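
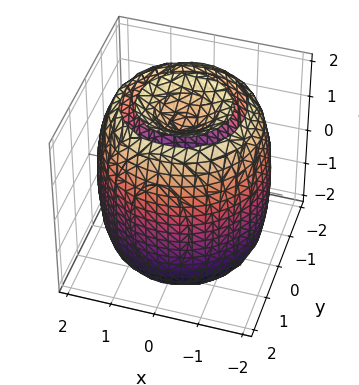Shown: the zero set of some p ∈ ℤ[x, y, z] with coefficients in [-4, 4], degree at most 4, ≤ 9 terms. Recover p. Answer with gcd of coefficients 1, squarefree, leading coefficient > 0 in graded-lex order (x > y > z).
First, I count 2 distinct pieces.
Next, degree: a generic line meets the surface in up to 4 points, so deg p = 4.
Next, by symmetry, every cross-section ⟂ z is a circle, so x, y appear only via x² + y².
Next, from the axis intercepts and sections: a circular section at z = 1 has radius between 1 and 2.
Finally, matching integer coefficients to the picture gives p.

x^4 + 2*x^2*y^2 + y^4 - 3*x^2 - 3*y^2 + z^2 - 2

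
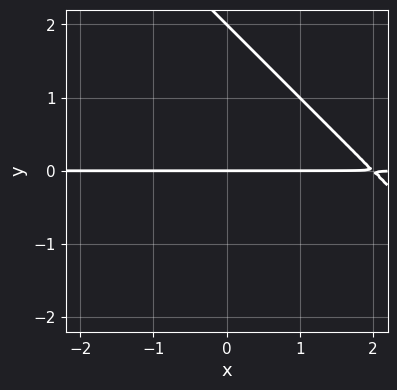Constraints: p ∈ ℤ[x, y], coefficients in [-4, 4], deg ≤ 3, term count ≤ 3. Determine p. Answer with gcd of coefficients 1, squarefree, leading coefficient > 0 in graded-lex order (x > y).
First, degree: a generic line meets the curve in up to 2 points, so deg p = 2.
Next, from the visible intercepts: the y-axis gridline crossings are at y ∈ {0, 2}; every point of the x-axis in the box is on the curve.
Finally, these observations pin down the coefficients.

x*y + y^2 - 2*y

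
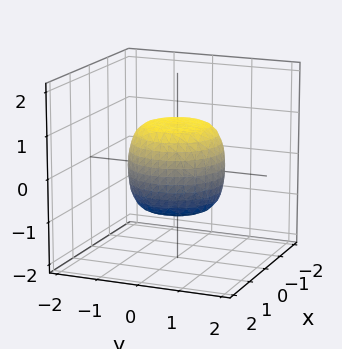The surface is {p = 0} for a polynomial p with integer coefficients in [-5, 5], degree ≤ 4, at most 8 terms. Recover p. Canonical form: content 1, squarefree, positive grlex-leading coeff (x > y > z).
2*x^4 + 4*x^2*y^2 + 2*y^4 - x^2 - y^2 + 2*z^2 - 2

(a) Degree: no degree-3 surface has this shape, so deg p = 4.
(b) Symmetries: the z-axis is an axis of rotation, so x and y enter only as x² + y².
(c) From the axis intercepts and sections: a circular section at z = 0 has radius between 1 and 2; the z-axis gridline crossings are at z ∈ {-1, 1}.
(d) These observations pin down the coefficients.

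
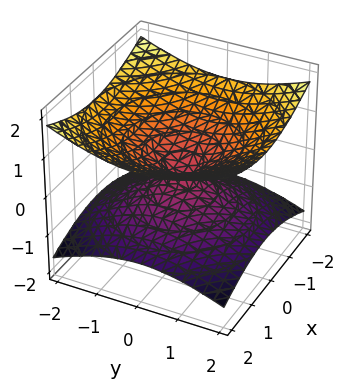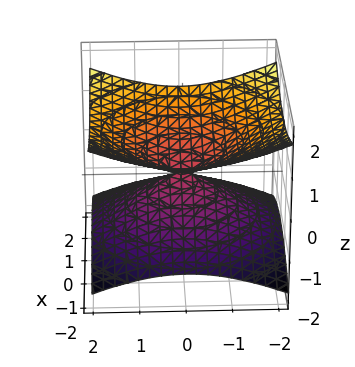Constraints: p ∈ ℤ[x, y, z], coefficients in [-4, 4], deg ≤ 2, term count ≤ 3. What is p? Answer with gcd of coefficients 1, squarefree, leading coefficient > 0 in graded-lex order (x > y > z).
(a) Degree: two nappes meeting at a single point; a quadric, so deg p = 2.
(b) Symmetries: the z ↦ −z reflection is a symmetry, so z appears only in even powers; the surface is invariant under rotation about z: p = q(x² + y², z).
(c) Checking where it meets the axes: a circular section at z = 1 has radius between 1 and 2; it meets the x-axis at x = 0 (among the integer gridlines); one y-axis crossing is at y = 0.
(d) These observations pin down the coefficients.

x^2 + y^2 - 3*z^2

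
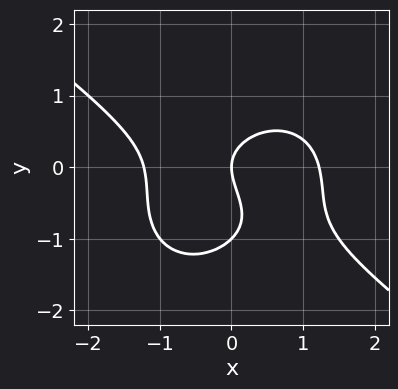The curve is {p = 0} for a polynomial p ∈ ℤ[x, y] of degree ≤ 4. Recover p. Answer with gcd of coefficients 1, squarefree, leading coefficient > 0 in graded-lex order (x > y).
2*x^3 + x^2*y + 3*y^3 + 3*y^2 - 3*x

First, the degree is 3 — the shape is more complex than any degree-2 curve.
Next, reading off the gridlines: the y-axis gridline crossings are at y ∈ {-1, 0}; one x-axis crossing is at x = 0.
Finally, assembling these constraints gives the stated polynomial.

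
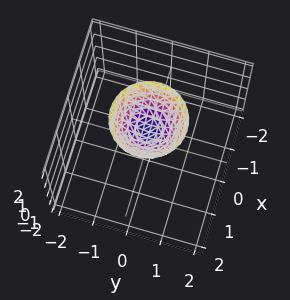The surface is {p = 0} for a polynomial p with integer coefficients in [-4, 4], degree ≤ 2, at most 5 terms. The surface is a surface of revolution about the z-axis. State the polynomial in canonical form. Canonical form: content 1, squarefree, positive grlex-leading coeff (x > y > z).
(a) Degree: no degree-1 surface has this shape, so deg p = 2.
(b) Symmetry: the surface is invariant under rotation about z: p = q(x² + y², z).
(c) Reading off the gridlines: one z-axis crossing is at z = 1; no y-intercept at any integer in the box.
(d) Assembling these constraints gives the stated polynomial.

x^2 + y^2 - z + 1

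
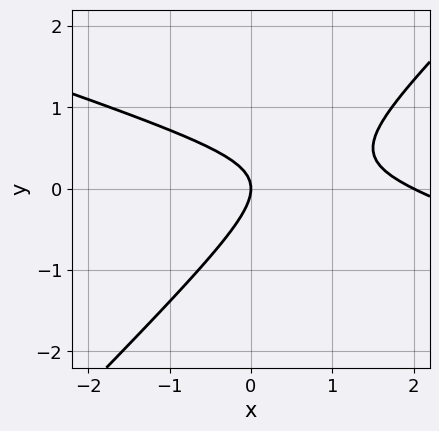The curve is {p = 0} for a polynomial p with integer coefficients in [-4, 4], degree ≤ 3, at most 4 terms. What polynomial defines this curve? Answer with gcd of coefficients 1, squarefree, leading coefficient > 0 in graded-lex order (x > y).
First, the degree is 2 — the shape is more complex than any degree-1 curve.
Then, observable constraints: it crosses the y-axis at the gridline y = 0; the x-axis gridline crossings are at x ∈ {0, 2}.
Finally, putting this together gives p.

x^2 + 2*x*y - 3*y^2 - 2*x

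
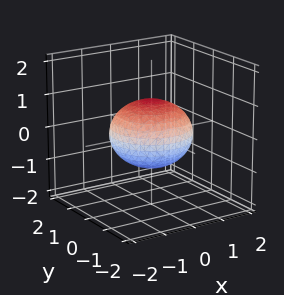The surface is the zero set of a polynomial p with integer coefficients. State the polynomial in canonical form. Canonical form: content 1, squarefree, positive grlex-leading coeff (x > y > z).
(a) deg p = 2. Bounded and convex; a quadric.
(b) Symmetries: the z ↦ −z reflection is a symmetry, so z appears only in even powers; every cross-section ⟂ z is a circle, so x, y appear only via x² + y².
(c) From the visible intercepts: a circular section at z = 0 has radius between 1 and 2; among the integer gridlines, it crosses the z-axis at z ∈ {-1, 1}.
(d) The integer polynomial consistent with all of this is the stated p.

2*x^2 + 2*y^2 + 3*z^2 - 3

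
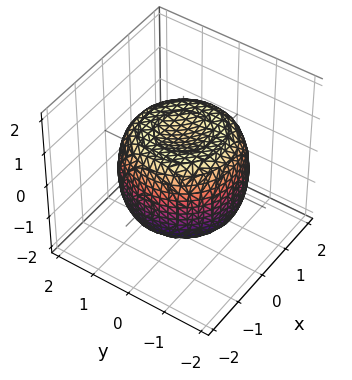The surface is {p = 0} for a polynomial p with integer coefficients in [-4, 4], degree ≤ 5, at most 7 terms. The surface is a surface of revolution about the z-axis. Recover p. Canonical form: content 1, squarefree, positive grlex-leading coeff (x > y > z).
2*x^4 + 4*x^2*y^2 + 2*y^4 - 3*x^2 - 3*y^2 + 3*z^2 - 3

The degree is 4 — no degree-3 surface has this shape.
Symmetry: the surface is invariant under rotation about z: p = q(x² + y², z).
Reading off the gridlines: the z-axis gridline crossings are at z ∈ {-1, 1}; a circular section at z = 1 has radius between 1 and 2.
Solving for integer coefficients yields p as stated.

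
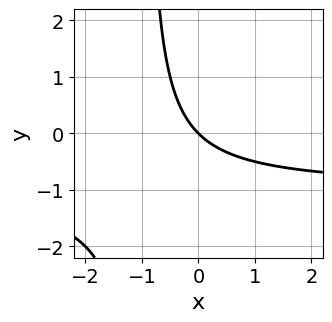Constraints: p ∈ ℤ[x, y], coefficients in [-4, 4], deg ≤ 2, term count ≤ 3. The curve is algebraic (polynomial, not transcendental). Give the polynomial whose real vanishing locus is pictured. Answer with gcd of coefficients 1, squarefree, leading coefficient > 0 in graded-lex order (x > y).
x*y + x + y

First, deg p = 2.
Then, from the visible intercepts: one y-axis crossing is at y = 0; one x-axis crossing is at x = 0.
Finally, putting this together gives p.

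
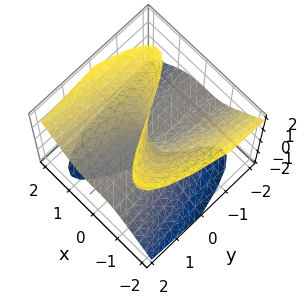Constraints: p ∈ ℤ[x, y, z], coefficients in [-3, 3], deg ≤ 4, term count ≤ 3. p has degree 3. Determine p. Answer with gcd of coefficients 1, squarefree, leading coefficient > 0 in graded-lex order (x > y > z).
1. deg p = 3.
2. From the axis intercepts and sections: the visible y-axis segment lies entirely on the surface; it meets the x-axis at x = 0 (among the integer gridlines).
3. Fitting integer coefficients to these (and the overall shape) gives p.

x^3 - x*z^2 - y*z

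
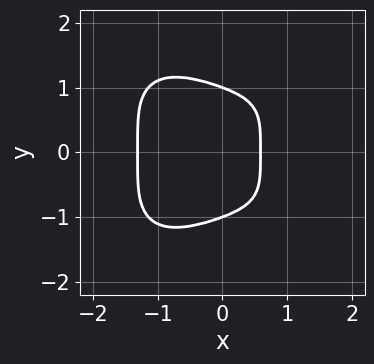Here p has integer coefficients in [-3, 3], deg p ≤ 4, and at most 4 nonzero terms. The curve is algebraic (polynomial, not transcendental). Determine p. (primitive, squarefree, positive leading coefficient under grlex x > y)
First, deg p = 4.
Then, symmetries: mirror symmetry y ↦ −y ⇒ only even powers of y.
Then, reading off the gridlines: the y-axis gridline crossings are at y ∈ {-1, 1}.
Finally, matching integer coefficients to the picture gives p.

2*x^4 + 2*y^4 + 3*x - 2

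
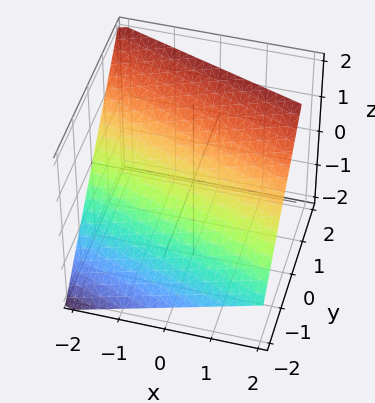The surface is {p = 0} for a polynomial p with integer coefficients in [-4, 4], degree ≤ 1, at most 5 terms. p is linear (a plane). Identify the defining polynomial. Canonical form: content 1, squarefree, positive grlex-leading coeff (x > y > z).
x + 3*y - 3*z + 2

First, the degree is 1 — every cross-section is a straight line — this is a plane.
Then, observable constraints: it meets the x-axis at x = -2 (among the integer gridlines).
Finally, the integer polynomial consistent with all of this is the stated p.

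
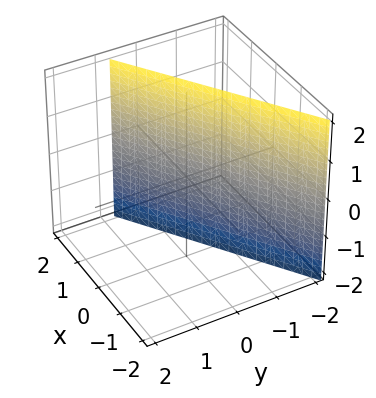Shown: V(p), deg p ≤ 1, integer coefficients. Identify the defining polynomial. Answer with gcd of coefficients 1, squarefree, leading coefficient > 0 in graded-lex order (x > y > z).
2*x - 3*y - 2

deg p = 1.
Checking where it meets the axes: it crosses the x-axis at the gridline x = 1; no z-intercept at any integer in the box.
Putting this together gives p.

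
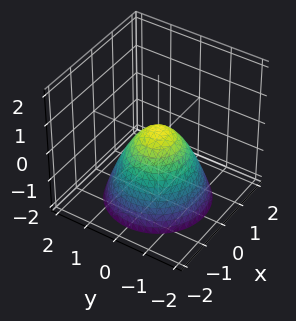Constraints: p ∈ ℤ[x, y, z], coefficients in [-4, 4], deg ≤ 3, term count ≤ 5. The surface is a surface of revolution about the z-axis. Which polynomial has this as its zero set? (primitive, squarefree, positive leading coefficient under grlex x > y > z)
3*x^2 + 3*y^2 + 3*z - 1

(a) Degree: a generic line meets the surface in up to 2 points, so deg p = 2.
(b) By symmetry, the surface is invariant under rotation about z: p = q(x² + y², z).
(c) Observable constraints: a circular section at z = -1 has radius between 1 and 2.
(d) Fitting integer coefficients to these (and the overall shape) gives p.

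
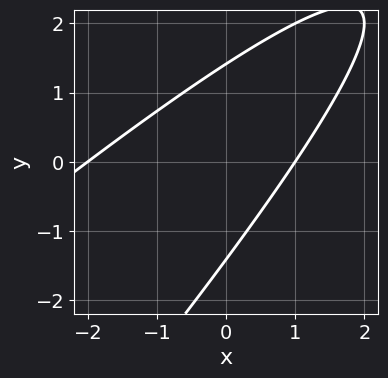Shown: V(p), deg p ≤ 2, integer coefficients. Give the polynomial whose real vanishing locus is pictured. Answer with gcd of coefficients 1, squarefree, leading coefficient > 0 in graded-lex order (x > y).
deg p = 2. A generic line meets the curve in up to 2 points.
From the axis intercepts and sections: among the integer gridlines, it crosses the x-axis at x ∈ {-2, 1}.
Together with the visible shape, these determine p as stated.

x^2 - 2*x*y + y^2 + x - 2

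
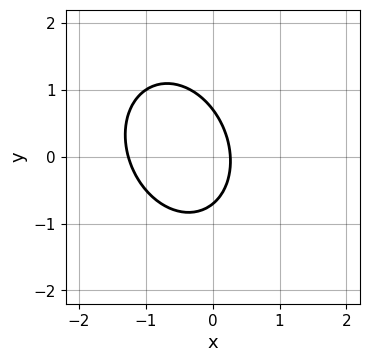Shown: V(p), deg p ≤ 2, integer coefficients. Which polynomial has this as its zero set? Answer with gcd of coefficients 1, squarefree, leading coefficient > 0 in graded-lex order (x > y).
3*x^2 + x*y + 2*y^2 + 3*x - 1

1. Degree: no degree-1 curve has this shape, so deg p = 2.
2. Putting this together gives p.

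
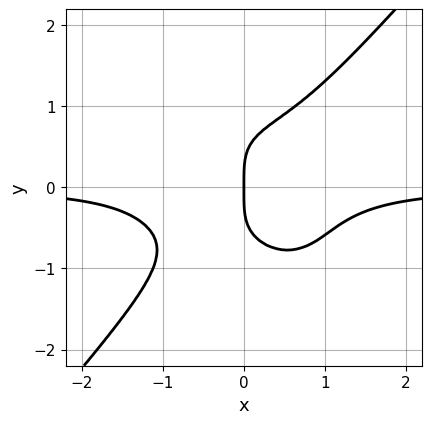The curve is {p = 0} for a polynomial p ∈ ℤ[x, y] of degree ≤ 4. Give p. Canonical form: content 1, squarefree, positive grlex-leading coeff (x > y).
3*x^3*y - 2*y^4 + 2*x

1. deg p = 4.
2. From the visible intercepts: one x-axis crossing is at x = 0; it crosses the y-axis at the gridline y = 0.
3. Solving for integer coefficients yields p as stated.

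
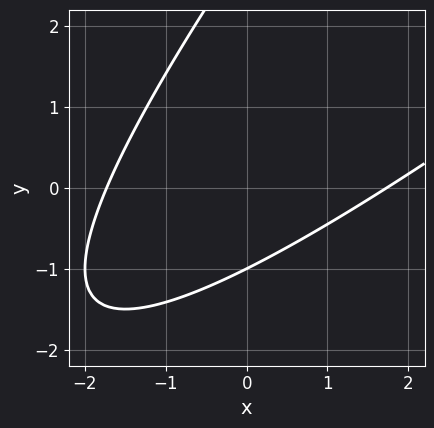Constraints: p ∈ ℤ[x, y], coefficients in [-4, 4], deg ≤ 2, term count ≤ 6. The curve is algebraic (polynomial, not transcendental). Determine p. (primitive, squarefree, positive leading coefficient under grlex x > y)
First, the degree is 2 — a generic line meets the curve in up to 2 points.
Then, from the axis intercepts and sections: it crosses the y-axis at the gridline y = -1.
Finally, together with the visible shape, these determine p as stated.

x^2 - 2*x*y + y^2 - 2*y - 3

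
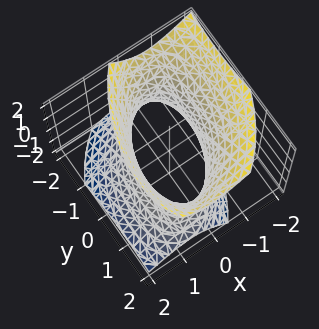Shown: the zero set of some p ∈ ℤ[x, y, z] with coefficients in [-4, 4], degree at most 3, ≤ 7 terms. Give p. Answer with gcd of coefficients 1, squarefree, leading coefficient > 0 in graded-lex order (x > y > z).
2*x^2 - x*y + x*z + y^2 - z^2 - 2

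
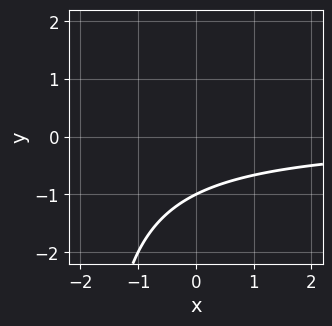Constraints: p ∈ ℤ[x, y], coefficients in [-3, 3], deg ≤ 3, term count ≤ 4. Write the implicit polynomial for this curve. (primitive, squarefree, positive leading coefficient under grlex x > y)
First, the degree is 2 — no degree-1 curve has this shape.
Next, observable constraints: it meets the y-axis at y = -1 (among the integer gridlines); no x-intercept at any integer in the box.
Finally, fitting integer coefficients to these (and the overall shape) gives p.

x*y + 2*y + 2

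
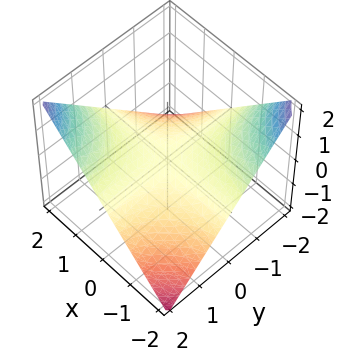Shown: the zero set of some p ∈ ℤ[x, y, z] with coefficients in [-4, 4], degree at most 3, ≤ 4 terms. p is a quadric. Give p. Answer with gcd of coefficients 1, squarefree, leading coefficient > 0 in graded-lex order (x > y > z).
x*y - 2*z

First, deg p = 2. A saddle surface; a quadric.
Next, from the axis intercepts and sections: the visible x-axis segment lies entirely on the surface; one z-axis crossing is at z = 0; every point of the y-axis in the box is on the surface.
Finally, putting this together gives p.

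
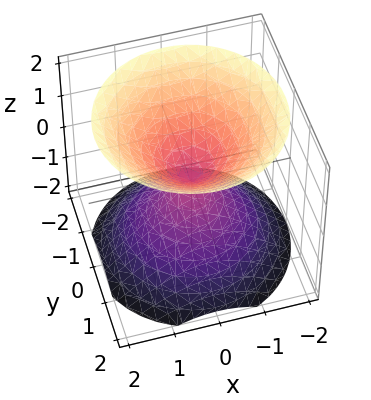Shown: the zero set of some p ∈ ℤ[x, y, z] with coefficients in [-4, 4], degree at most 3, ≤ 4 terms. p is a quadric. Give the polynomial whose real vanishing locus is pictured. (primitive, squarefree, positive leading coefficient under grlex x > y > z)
x^2 + y^2 - z^2

The picture has 2 separate pieces.
Degree: two nappes meeting at a single point; a quadric, so deg p = 2.
Symmetries: it's symmetric under z → −z, forcing even powers of z; every cross-section ⟂ z is a circle, so x, y appear only via x² + y².
Checking where it meets the axes: a circular section at z = 1 has radius exactly 1; one z-axis crossing is at z = 0; it crosses the y-axis at the gridline y = 0.
Solving for integer coefficients yields p as stated.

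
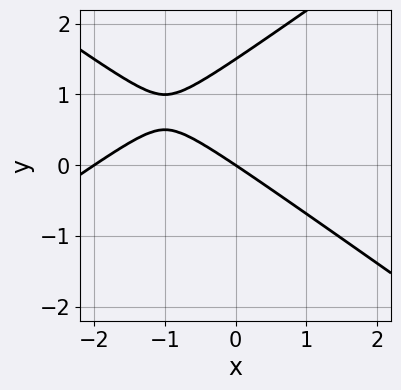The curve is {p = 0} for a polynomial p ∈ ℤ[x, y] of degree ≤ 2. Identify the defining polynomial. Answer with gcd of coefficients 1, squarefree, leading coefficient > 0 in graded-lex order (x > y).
x^2 - 2*y^2 + 2*x + 3*y

1. deg p = 2. The shape is more complex than any degree-1 curve.
2. Checking where it meets the axes: it crosses the y-axis at the gridline y = 0; the x-axis gridline crossings are at x ∈ {-2, 0}.
3. Solving for integer coefficients yields p as stated.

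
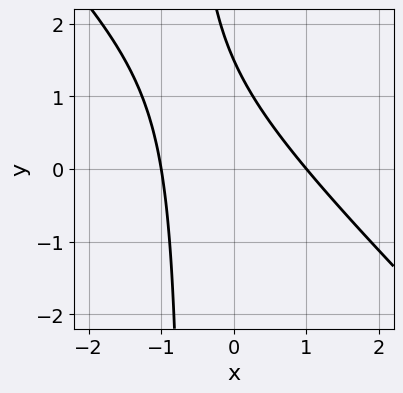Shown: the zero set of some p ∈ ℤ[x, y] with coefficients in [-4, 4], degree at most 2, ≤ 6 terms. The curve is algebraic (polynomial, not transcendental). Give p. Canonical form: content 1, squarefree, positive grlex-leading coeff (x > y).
3*x^2 + 3*x*y + 2*y - 3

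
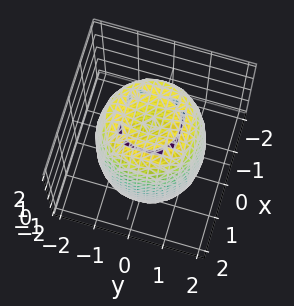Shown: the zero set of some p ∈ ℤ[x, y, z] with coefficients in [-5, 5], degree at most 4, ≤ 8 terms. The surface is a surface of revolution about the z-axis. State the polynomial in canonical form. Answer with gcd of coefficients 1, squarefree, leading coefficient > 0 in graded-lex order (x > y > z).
The degree is 4 — a generic line meets the surface in up to 4 points.
Symmetries: rotational symmetry about the z-axis ⇒ p depends on x, y only through x² + y².
From the visible intercepts: a circular section at z = 1 has radius between 1 and 2.
Matching integer coefficients to the picture gives p.

2*x^4 + 4*x^2*y^2 + 2*y^4 - 3*x^2 - 3*y^2 + z^2 - 3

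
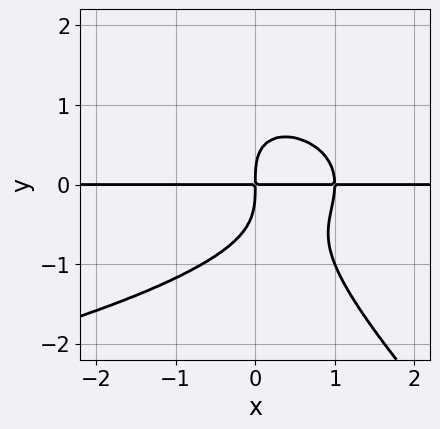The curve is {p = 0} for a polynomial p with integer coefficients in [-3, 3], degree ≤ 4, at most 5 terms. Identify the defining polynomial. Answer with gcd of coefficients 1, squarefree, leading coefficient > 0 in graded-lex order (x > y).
2*x*y^3 + 2*y^4 + 3*x^2*y - 3*x*y

(a) Degree: a generic line meets the curve in up to 4 points, so deg p = 4.
(b) From the visible intercepts: the visible x-axis segment lies entirely on the curve.
(c) Matching integer coefficients to the picture gives p.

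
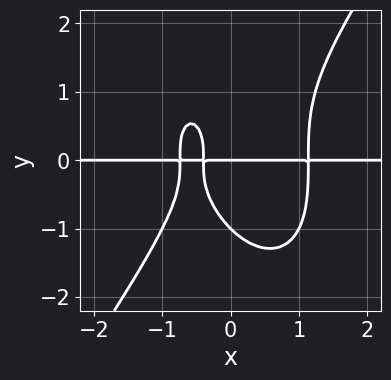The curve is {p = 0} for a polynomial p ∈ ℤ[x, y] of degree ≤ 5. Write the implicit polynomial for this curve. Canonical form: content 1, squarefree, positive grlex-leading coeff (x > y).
3*x^3*y - y^4 - 3*x*y - y

(a) Degree: a generic line meets the curve in up to 4 points, so deg p = 4.
(b) Against the integer gridlines: the y-axis gridline crossings are at y ∈ {-1, 0}; every point of the x-axis in the box is on the curve.
(c) Solving for integer coefficients yields p as stated.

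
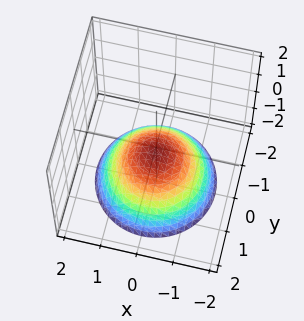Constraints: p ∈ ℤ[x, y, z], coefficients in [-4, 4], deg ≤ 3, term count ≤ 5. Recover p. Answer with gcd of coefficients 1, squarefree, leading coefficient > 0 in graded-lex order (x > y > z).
deg p = 2. The shape is more complex than any degree-1 surface.
By symmetry, the surface is invariant under rotation about z: p = q(x² + y², z).
Reading off the gridlines: it misses every integer gridline on the x-axis; a circular section at z = -1 has radius exactly 1; no y-intercept at any integer in the box.
Assembling these constraints gives the stated polynomial.

2*x^2 + 2*y^2 + 3*z + 1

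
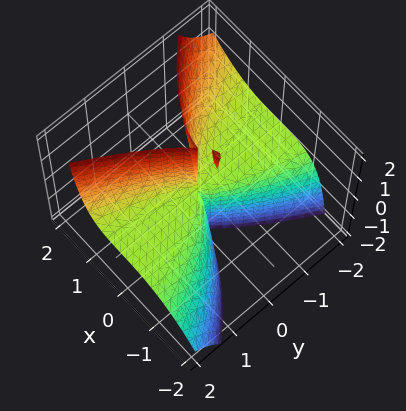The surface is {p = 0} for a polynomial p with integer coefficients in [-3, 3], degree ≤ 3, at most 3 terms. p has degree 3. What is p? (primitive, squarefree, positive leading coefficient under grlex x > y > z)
First, degree: a generic line meets the surface in up to 3 points, so deg p = 3.
Then, checking where it meets the axes: it meets the x-axis at x = 0 (among the integer gridlines); the visible y-axis segment lies entirely on the surface.
Finally, the integer polynomial consistent with all of this is the stated p. Check: (0, 0, 2) on the z-axis lies on the surface, and p(0, 0, 2) = 0. ✓

x^3 + x*y*z - y^2*z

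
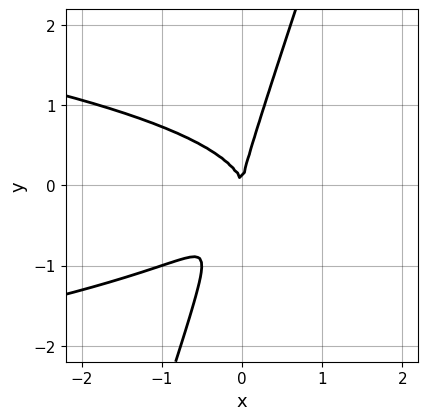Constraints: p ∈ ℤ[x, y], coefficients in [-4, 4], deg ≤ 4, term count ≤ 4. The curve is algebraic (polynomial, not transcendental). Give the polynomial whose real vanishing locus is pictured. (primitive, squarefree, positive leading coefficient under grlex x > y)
First, deg p = 3. The shape is more complex than any degree-2 curve.
Next, observable constraints: one x-axis crossing is at x = 0; it meets the y-axis at y = 0 (among the integer gridlines).
Finally, these observations pin down the coefficients.

3*x*y^2 - y^3 + 2*x^2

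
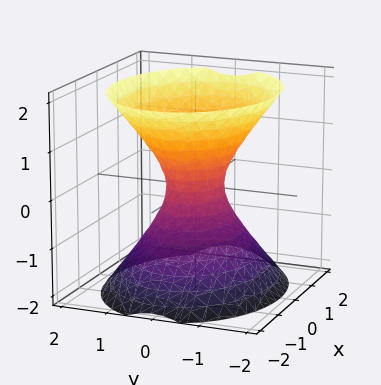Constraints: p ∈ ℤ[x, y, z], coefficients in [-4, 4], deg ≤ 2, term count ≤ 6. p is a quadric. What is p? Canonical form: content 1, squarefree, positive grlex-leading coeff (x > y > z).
2*x^2 + 3*y^2 - 2*z^2 - 1

First, degree: an hourglass — one-sheet hyperboloid; a quadric, so deg p = 2.
Then, symmetries: it's symmetric under x → −x, forcing even powers of x; the z ↦ −z reflection is a symmetry, so z appears only in even powers; it's symmetric under y → −y, forcing even powers of y.
Then, from the axis intercepts and sections: no z-intercept at any integer in the box.
Finally, solving for integer coefficients yields p as stated.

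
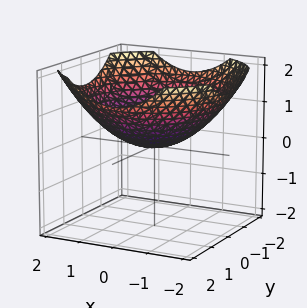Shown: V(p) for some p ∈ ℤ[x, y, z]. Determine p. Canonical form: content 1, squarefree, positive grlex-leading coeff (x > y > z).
x^2 + y^2 - 3*z

(a) deg p = 2.
(b) Symmetries: rotational symmetry about the z-axis ⇒ p depends on x, y only through x² + y².
(c) Checking where it meets the axes: one z-axis crossing is at z = 0; a circular section at z = 1 has radius between 1 and 2; it crosses the y-axis at the gridline y = 0; it crosses the x-axis at the gridline x = 0.
(d) These observations pin down the coefficients.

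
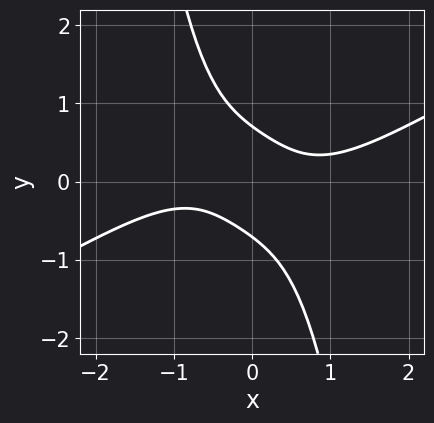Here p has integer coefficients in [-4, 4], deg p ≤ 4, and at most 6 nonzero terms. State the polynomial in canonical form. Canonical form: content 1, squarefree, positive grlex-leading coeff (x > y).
(a) deg p = 4. A generic line meets the curve in up to 4 points.
(b) From the axis intercepts and sections: no x-intercept at any integer in the box.
(c) Assembling these constraints gives the stated polynomial.

x^4 - 2*x^3*y - 3*x*y - 2*y^2 + 1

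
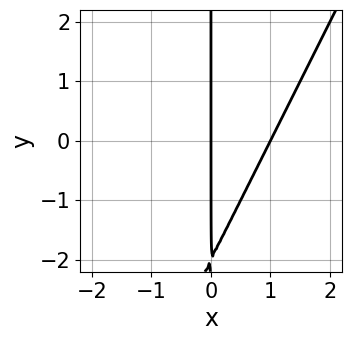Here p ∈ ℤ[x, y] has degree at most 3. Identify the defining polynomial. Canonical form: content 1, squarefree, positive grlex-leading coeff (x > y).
First, deg p = 2. No degree-1 curve has this shape.
Then, from the visible intercepts: every point of the y-axis in the box is on the curve; among the integer gridlines, it crosses the x-axis at x ∈ {0, 1}.
Finally, these observations pin down the coefficients.

2*x^2 - x*y - 2*x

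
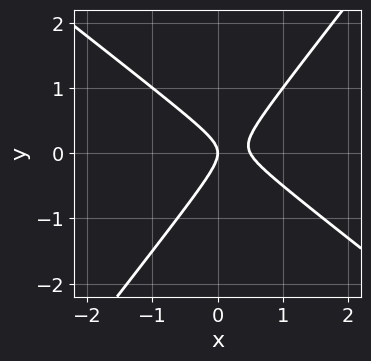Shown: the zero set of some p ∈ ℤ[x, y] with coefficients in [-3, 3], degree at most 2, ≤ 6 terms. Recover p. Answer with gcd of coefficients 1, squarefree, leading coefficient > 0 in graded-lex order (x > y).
2*x^2 + x*y - 2*y^2 - x

(a) deg p = 2.
(b) From the axis intercepts and sections: it crosses the y-axis at the gridline y = 0; one x-axis crossing is at x = 0.
(c) Solving for integer coefficients yields p as stated.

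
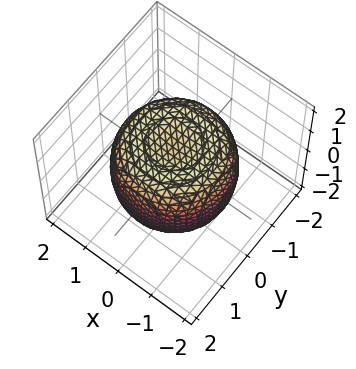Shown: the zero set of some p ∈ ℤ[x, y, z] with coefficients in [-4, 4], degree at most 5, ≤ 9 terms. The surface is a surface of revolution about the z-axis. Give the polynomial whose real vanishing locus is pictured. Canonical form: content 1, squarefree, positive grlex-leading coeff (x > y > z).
2*x^4 + 4*x^2*y^2 + 2*y^4 - 3*x^2 - 3*y^2 + 3*z^2 - 3

1. Degree: a generic line meets the surface in up to 4 points, so deg p = 4.
2. Symmetry: the z-axis is an axis of rotation, so x and y enter only as x² + y².
3. Reading off the gridlines: among the integer gridlines, it crosses the z-axis at z ∈ {-1, 1}; a circular section at z = 0 has radius between 1 and 2.
4. Matching integer coefficients to the picture gives p.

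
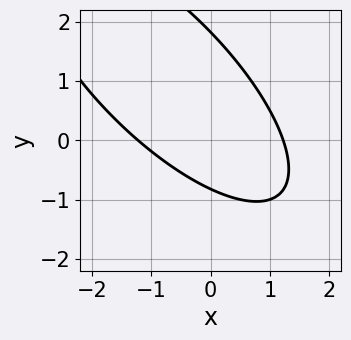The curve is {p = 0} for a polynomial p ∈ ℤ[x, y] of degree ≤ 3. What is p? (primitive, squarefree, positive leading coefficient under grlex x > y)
2*x^2 + 3*x*y + 2*y^2 - 2*y - 3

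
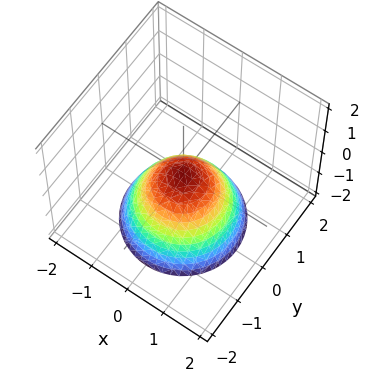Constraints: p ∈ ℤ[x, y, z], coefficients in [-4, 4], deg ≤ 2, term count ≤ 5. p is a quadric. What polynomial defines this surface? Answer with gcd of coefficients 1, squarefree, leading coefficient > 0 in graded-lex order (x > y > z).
First, the degree is 2 — a paraboloid; a quadric.
Next, symmetry: every cross-section ⟂ z is a circle, so x, y appear only via x² + y².
Then, checking where it meets the axes: one x-axis crossing is at x = 0; a circular section at z = -2 has radius between 1 and 2; one y-axis crossing is at y = 0.
Finally, solving for integer coefficients yields p as stated.

x^2 + y^2 + z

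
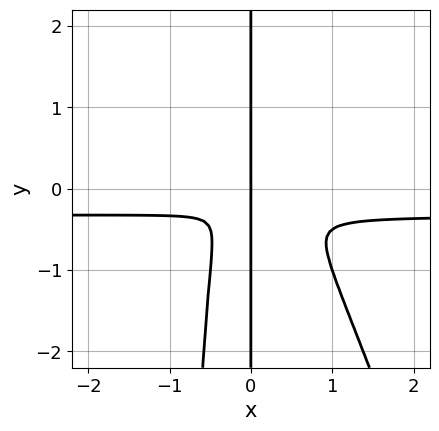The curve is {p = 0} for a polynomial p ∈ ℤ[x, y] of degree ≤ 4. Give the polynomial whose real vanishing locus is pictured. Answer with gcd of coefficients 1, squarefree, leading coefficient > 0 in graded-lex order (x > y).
3*x^3*y + x^2*y^2 + x^3 + x*y^2

1. Degree: the shape is more complex than any degree-3 curve, so deg p = 4.
2. Observable constraints: it meets the x-axis at x = 0 (among the integer gridlines); the visible y-axis segment lies entirely on the curve.
3. Solving for integer coefficients yields p as stated.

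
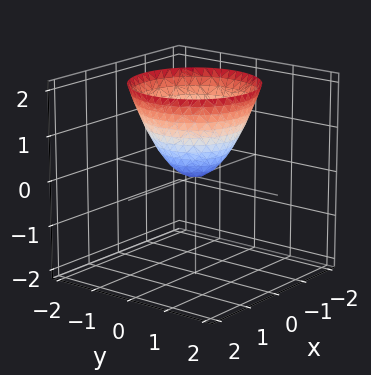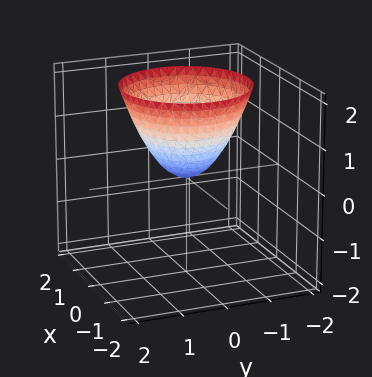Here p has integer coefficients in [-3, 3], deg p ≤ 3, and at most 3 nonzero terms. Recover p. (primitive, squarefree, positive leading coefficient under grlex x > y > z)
x^2 + y^2 - z

deg p = 2. A paraboloid; a quadric.
By symmetry, the z-axis is an axis of rotation, so x and y enter only as x² + y².
Checking where it meets the axes: it meets the z-axis at z = 0 (among the integer gridlines); a circular section at z = 2 has radius between 1 and 2; it crosses the y-axis at the gridline y = 0; it meets the x-axis at x = 0 (among the integer gridlines).
Together with the visible shape, these determine p as stated.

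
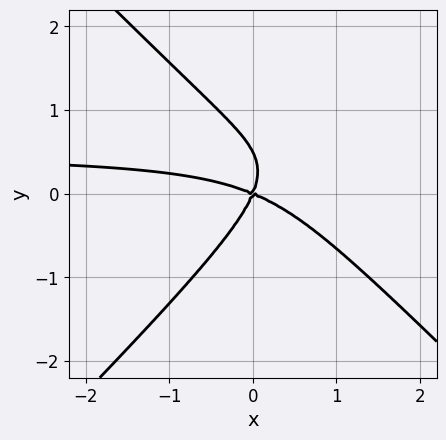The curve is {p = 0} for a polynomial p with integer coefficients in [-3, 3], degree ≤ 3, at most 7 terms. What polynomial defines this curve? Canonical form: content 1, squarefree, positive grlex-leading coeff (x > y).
deg p = 3.
Reading off the gridlines: one y-axis crossing is at y = 0; one x-axis crossing is at x = 0.
These observations pin down the coefficients.

2*x^2*y - 2*y^3 - x^2 - 2*x*y + y^2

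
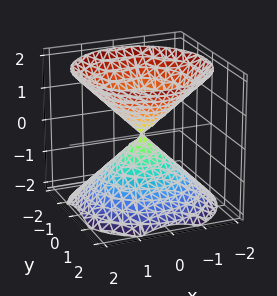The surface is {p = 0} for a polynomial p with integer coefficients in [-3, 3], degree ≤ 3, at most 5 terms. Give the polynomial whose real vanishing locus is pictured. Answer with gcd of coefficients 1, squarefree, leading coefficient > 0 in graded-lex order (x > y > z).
x^2 + y^2 - z^2

1. I count 2 distinct pieces.
2. Degree: a double cone through the origin; a quadric, so deg p = 2.
3. Symmetries: the z ↦ −z reflection is a symmetry, so z appears only in even powers; rotational symmetry about the z-axis ⇒ p depends on x, y only through x² + y².
4. Observable constraints: it crosses the x-axis at the gridline x = 0; one y-axis crossing is at y = 0.
5. Matching integer coefficients to the picture gives p.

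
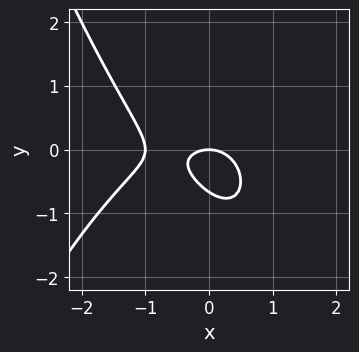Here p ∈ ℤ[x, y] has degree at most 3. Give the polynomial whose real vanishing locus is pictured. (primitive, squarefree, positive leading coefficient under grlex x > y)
2*x^3 + 2*x^2 + 2*x*y + 3*y^2 + 2*y

(a) deg p = 3. No degree-2 curve has this shape.
(b) From the visible intercepts: among the integer gridlines, it crosses the x-axis at x ∈ {-1, 0}; it crosses the y-axis at the gridline y = 0.
(c) The integer polynomial consistent with all of this is the stated p.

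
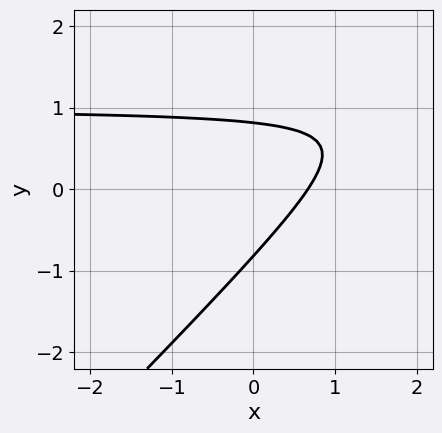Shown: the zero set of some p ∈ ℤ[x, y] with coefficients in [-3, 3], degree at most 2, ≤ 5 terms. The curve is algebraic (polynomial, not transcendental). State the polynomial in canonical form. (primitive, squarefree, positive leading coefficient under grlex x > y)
3*x*y - 3*y^2 - 3*x + 2

The degree is 2 — the shape is more complex than any degree-1 curve.
Solving for integer coefficients yields p as stated.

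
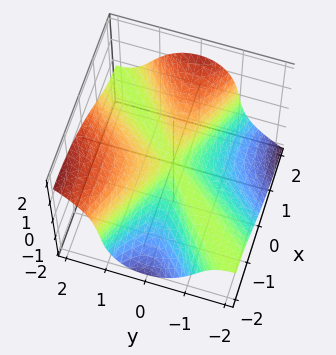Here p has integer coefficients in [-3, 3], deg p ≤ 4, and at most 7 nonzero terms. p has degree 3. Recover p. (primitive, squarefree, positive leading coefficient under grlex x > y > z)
x^3 - 3*x*y^2 + 2*y^3 - 3*y^2*z - 2*z^3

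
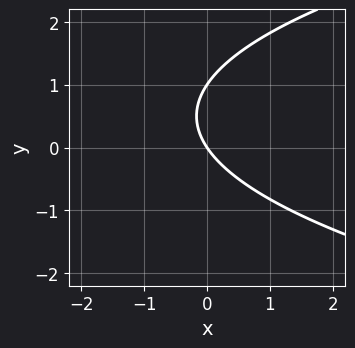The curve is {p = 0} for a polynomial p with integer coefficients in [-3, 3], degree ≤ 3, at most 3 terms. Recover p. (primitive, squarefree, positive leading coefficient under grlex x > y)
deg p = 2.
From the visible intercepts: the y-axis gridline crossings are at y ∈ {0, 1}; one x-axis crossing is at x = 0.
Fitting integer coefficients to these (and the overall shape) gives p.

2*y^2 - 3*x - 2*y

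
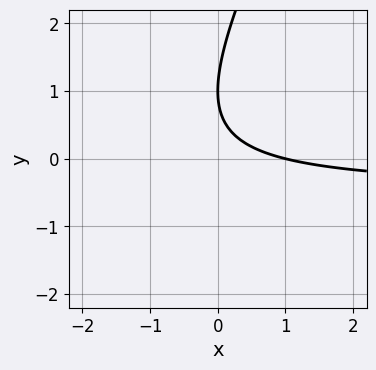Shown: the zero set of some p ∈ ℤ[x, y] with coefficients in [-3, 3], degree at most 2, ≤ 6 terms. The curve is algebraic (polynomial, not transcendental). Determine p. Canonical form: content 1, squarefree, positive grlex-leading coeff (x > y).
(a) The degree is 2 — the shape is more complex than any degree-1 curve.
(b) From the visible intercepts: one x-axis crossing is at x = 1; one y-axis crossing is at y = 1.
(c) Together with the visible shape, these determine p as stated.

2*x*y - y^2 + x + 2*y - 1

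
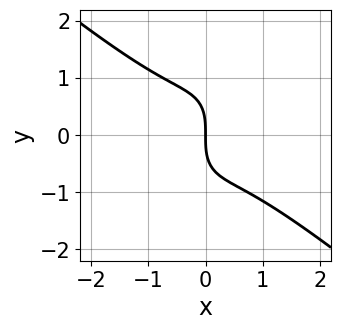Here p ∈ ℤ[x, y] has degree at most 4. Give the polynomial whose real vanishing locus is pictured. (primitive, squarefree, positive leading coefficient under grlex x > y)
2*x^3 + x^2*y - x*y^2 + y^3 + 2*x

First, deg p = 3.
Next, reading off the gridlines: it meets the y-axis at y = 0 (among the integer gridlines); it meets the x-axis at x = 0 (among the integer gridlines).
Finally, putting this together gives p.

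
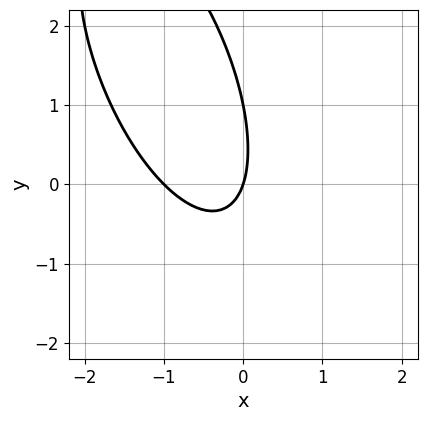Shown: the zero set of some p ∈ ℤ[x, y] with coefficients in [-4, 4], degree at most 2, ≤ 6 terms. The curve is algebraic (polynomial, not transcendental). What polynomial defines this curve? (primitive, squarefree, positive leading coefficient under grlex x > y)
3*x^2 + 2*x*y + y^2 + 3*x - y

(a) The degree is 2 — no degree-1 curve has this shape.
(b) Reading off the gridlines: among the integer gridlines, it crosses the y-axis at y ∈ {0, 1}; the x-axis gridline crossings are at x ∈ {-1, 0}.
(c) Fitting integer coefficients to these (and the overall shape) gives p.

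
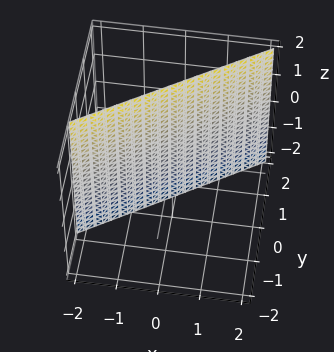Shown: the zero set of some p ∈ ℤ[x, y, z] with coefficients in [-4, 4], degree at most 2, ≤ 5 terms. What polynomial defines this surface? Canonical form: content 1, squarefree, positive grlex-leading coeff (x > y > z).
1. The degree is 1 — every cross-section is a straight line — this is a plane.
2. Against the integer gridlines: one x-axis crossing is at x = -1; it misses every integer gridline on the z-axis.
3. The integer polynomial consistent with all of this is the stated p.

2*x - 3*y + 2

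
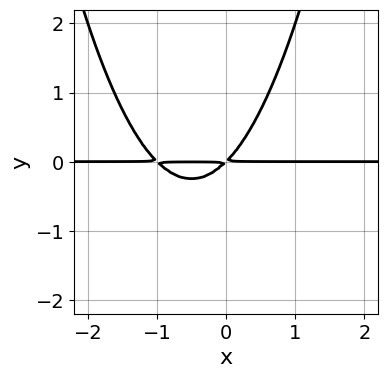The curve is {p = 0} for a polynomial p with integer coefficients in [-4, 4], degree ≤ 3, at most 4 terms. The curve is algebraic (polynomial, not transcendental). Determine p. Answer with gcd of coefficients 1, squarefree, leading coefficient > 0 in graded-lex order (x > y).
x^2*y + x*y - y^2

deg p = 3. A generic line meets the curve in up to 3 points.
Against the integer gridlines: the visible x-axis segment lies entirely on the curve.
Assembling these constraints gives the stated polynomial.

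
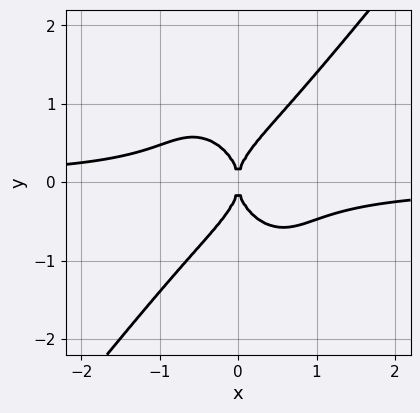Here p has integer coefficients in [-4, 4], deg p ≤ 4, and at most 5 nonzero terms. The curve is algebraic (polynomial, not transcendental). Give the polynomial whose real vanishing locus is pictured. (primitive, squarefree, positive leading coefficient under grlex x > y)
First, the degree is 4 — no degree-3 curve has this shape.
Next, observable constraints: it crosses the x-axis at the gridline x = 0; it crosses the y-axis at the gridline y = 0.
Finally, together with the visible shape, these determine p as stated.

2*x^3*y - y^4 + x^2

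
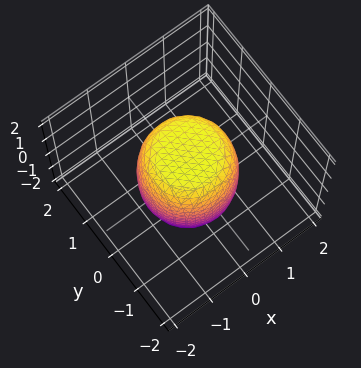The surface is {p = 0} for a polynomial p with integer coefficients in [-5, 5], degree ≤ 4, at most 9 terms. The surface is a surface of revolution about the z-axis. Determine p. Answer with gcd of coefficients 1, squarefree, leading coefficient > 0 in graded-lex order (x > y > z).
2*x^4 + 4*x^2*y^2 + 2*y^4 - x^2 - y^2 + z^2 - 2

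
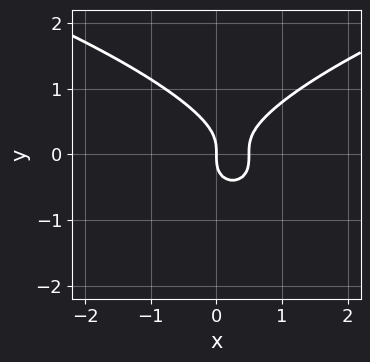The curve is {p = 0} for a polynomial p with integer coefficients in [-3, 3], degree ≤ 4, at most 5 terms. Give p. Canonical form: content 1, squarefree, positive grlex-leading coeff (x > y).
2*y^3 - 2*x^2 + x

1. The degree is 3 — a generic line meets the curve in up to 3 points.
2. Reading off the gridlines: it meets the x-axis at x = 0 (among the integer gridlines); one y-axis crossing is at y = 0.
3. The integer polynomial consistent with all of this is the stated p.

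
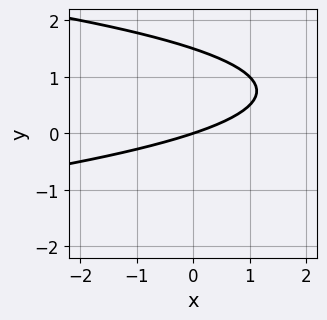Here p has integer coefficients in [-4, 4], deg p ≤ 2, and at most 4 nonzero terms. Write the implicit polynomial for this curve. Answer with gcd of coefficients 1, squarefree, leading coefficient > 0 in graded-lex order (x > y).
Degree: no degree-1 curve has this shape, so deg p = 2.
Reading off the gridlines: it crosses the x-axis at the gridline x = 0; one y-axis crossing is at y = 0.
Together with the visible shape, these determine p as stated.

2*y^2 + x - 3*y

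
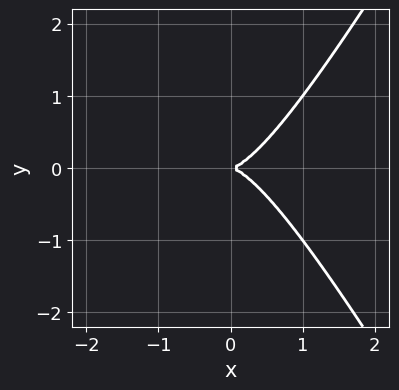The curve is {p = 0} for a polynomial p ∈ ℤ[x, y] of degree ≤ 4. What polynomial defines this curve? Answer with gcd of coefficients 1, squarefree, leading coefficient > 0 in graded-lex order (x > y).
1. deg p = 3. A generic line meets the curve in up to 3 points.
2. Symmetries: mirror symmetry y ↦ −y ⇒ only even powers of y.
3. Checking where it meets the axes: it crosses the y-axis at the gridline y = 0; one x-axis crossing is at x = 0.
4. These observations pin down the coefficients.

3*x^3 - x*y^2 - 2*y^2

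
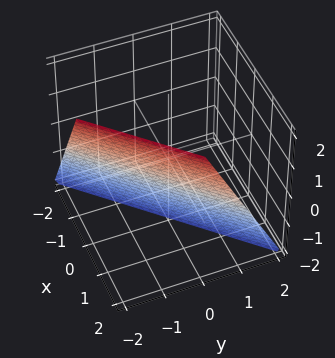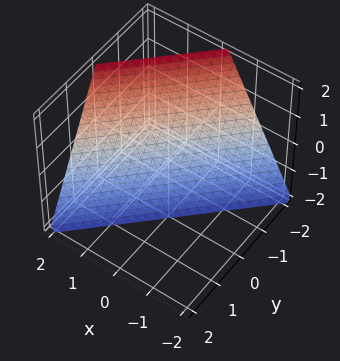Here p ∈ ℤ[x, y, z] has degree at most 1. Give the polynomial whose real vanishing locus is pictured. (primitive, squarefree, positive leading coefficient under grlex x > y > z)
First, the degree is 1 — the surface is flat (a plane).
Then, checking where it meets the axes: one z-axis crossing is at z = -2; it meets the y-axis at y = -1 (among the integer gridlines).
Finally, putting this together gives p. Check: (1, 0, 0) on the x-axis lies on the surface, and p(1, 0, 0) = 0. ✓

2*x - 2*y - z - 2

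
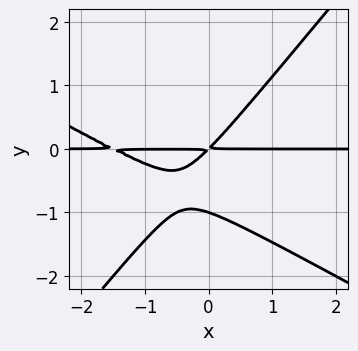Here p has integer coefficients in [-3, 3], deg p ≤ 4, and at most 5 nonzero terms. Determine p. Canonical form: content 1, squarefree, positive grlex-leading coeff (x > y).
2*x^2*y + 2*x*y^2 - 3*y^3 + 3*x*y - 3*y^2

First, degree: the shape is more complex than any degree-2 curve, so deg p = 3.
Next, observable constraints: the visible x-axis segment lies entirely on the curve; it crosses the y-axis at the gridline y = -1.
Finally, putting this together gives p.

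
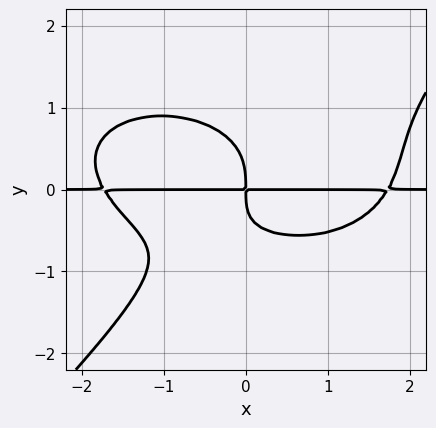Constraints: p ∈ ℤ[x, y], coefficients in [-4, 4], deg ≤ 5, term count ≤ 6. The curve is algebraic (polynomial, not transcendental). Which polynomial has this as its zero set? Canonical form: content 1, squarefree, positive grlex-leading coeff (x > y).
x^3*y + 2*x*y^3 - 3*y^4 - 2*x*y^2 - 3*x*y

First, degree: the shape is more complex than any degree-3 curve, so deg p = 4.
Then, against the integer gridlines: the visible x-axis segment lies entirely on the curve.
Finally, fitting integer coefficients to these (and the overall shape) gives p.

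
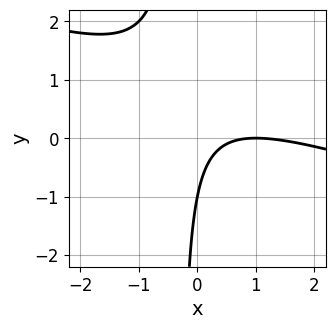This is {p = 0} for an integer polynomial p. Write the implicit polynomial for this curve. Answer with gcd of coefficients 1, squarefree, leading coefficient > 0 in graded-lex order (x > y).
x^2 + 3*x*y - 2*x + y + 1

1. Degree: the shape is more complex than any degree-1 curve, so deg p = 2.
2. Against the integer gridlines: one y-axis crossing is at y = -1; one x-axis crossing is at x = 1.
3. Solving for integer coefficients yields p as stated.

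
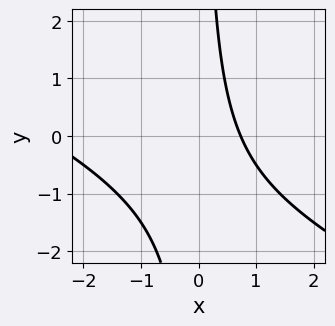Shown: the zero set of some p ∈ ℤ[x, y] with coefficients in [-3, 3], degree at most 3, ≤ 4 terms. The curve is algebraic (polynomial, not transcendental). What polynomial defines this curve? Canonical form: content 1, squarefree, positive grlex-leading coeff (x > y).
x^2 + 2*x*y + 2*x - 2

deg p = 2.
Observable constraints: it misses every integer gridline on the y-axis.
These observations pin down the coefficients.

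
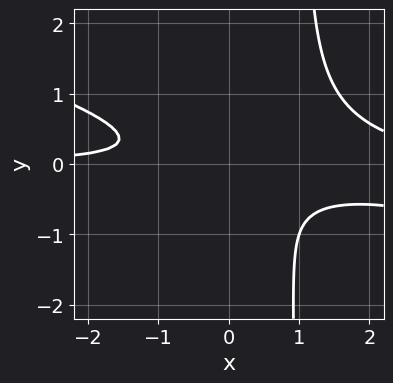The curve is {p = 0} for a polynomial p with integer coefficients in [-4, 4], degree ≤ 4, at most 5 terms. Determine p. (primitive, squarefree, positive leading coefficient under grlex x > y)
First, the degree is 3 — a generic line meets the curve in up to 3 points.
Next, reading off the gridlines: it misses every integer gridline on the y-axis; the curve avoids every integer x-axis point in the box.
Finally, solving for integer coefficients yields p as stated.

x^2*y + 3*x*y^2 - 2*x*y - 3*y^2 - 1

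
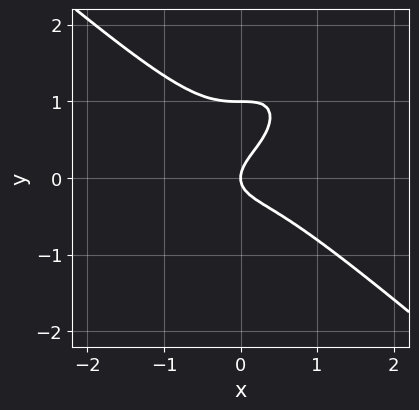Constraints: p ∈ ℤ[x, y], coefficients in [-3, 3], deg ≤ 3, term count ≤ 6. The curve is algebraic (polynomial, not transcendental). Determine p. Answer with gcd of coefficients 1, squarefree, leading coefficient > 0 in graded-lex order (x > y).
2*x^3 - x*y^2 + 2*y^3 - 2*y^2 + x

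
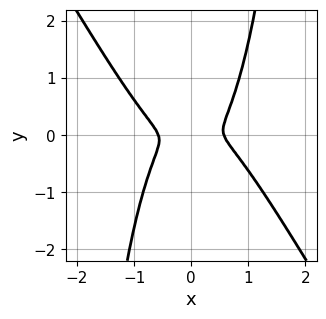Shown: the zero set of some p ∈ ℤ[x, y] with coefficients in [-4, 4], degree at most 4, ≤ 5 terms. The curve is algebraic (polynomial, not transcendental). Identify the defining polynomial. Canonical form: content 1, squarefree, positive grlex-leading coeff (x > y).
3*x^4 + 2*x^3*y - x^2 - 2*y^2

deg p = 4. The shape is more complex than any degree-3 curve.
Solving for integer coefficients yields p as stated.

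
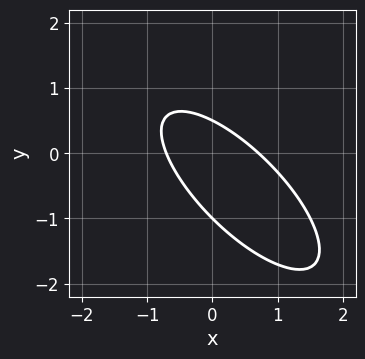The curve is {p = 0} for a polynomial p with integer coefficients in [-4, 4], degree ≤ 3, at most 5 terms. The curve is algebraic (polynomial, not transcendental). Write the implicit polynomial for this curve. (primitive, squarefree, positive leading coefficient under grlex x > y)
1. The degree is 2 — no degree-1 curve has this shape.
2. From the axis intercepts and sections: it meets the y-axis at y = -1 (among the integer gridlines).
3. Fitting integer coefficients to these (and the overall shape) gives p.

2*x^2 + 3*x*y + 2*y^2 + y - 1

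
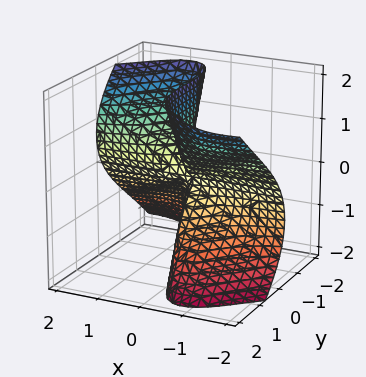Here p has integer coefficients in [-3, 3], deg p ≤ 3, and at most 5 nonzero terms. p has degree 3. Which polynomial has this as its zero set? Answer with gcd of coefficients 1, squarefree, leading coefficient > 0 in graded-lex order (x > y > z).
Degree: the shape is more complex than any degree-2 surface, so deg p = 3.
Observable constraints: the visible z-axis segment lies entirely on the surface; it crosses the y-axis at the gridline y = 0; the visible x-axis segment lies entirely on the surface.
Solving for integer coefficients yields p as stated.

3*x^2*y - 2*x^2*z + 3*x*z^2 + y^3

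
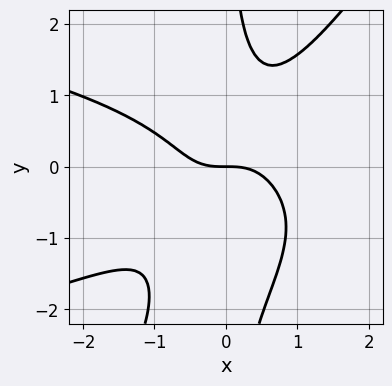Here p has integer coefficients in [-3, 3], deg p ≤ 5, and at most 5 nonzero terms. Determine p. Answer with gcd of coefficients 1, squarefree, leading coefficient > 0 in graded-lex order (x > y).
deg p = 4. A generic line meets the curve in up to 4 points.
From the axis intercepts and sections: one y-axis crossing is at y = 0; it crosses the x-axis at the gridline x = 0.
Assembling these constraints gives the stated polynomial.

3*x^2*y^2 - 2*x*y^3 + 3*x^3 - 3*x*y^2 + 3*y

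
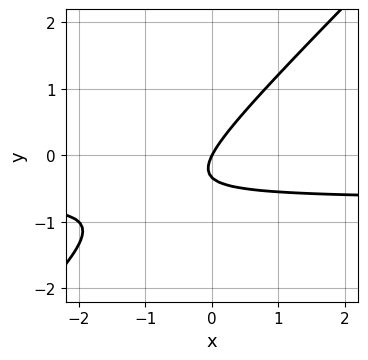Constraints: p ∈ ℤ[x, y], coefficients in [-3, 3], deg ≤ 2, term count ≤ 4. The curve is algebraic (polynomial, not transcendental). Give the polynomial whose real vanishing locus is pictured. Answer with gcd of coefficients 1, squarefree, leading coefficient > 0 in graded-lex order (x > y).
First, degree: the shape is more complex than any degree-1 curve, so deg p = 2.
Next, reading off the gridlines: it crosses the x-axis at the gridline x = 0; it meets the y-axis at y = 0 (among the integer gridlines).
Finally, assembling these constraints gives the stated polynomial.

3*x*y - 3*y^2 + 2*x - y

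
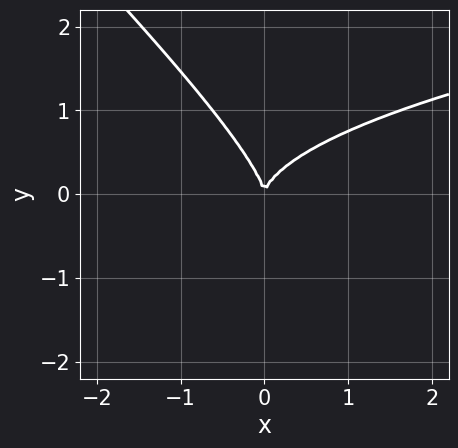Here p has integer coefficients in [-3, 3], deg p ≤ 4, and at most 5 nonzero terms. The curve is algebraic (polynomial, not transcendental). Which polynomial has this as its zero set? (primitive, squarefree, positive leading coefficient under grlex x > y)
(a) Degree: the shape is more complex than any degree-2 curve, so deg p = 3.
(b) Observable constraints: it meets the x-axis at x = 0 (among the integer gridlines); it meets the y-axis at y = 0 (among the integer gridlines).
(c) These observations pin down the coefficients.

x*y^2 + y^3 - x^2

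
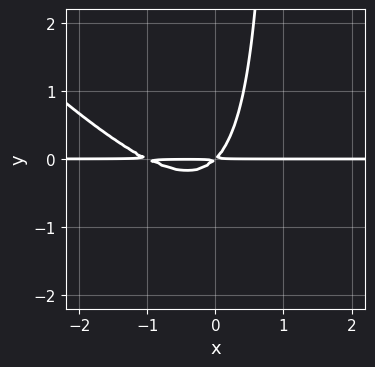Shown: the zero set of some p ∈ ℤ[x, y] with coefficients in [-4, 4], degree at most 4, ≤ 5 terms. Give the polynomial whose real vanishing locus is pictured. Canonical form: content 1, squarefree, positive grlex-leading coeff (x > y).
First, the degree is 3 — a generic line meets the curve in up to 3 points.
Then, from the axis intercepts and sections: the visible x-axis segment lies entirely on the curve.
Finally, putting this together gives p.

x^2*y + x*y^2 + x*y - y^2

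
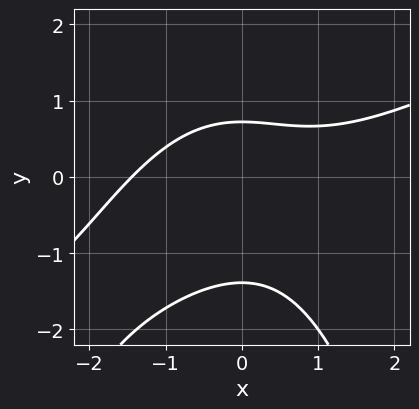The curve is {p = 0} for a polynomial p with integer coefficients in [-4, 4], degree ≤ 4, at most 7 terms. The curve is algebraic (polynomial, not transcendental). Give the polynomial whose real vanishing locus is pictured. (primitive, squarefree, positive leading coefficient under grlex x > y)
First, degree: a generic line meets the curve in up to 3 points, so deg p = 3.
Finally, putting this together gives p.

x^3 - 2*x^2*y - 3*y^2 - 2*y + 3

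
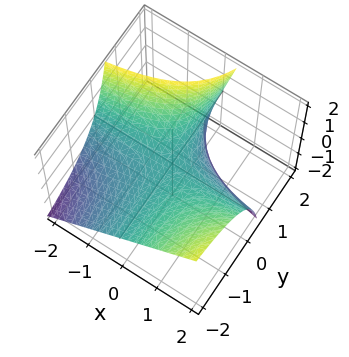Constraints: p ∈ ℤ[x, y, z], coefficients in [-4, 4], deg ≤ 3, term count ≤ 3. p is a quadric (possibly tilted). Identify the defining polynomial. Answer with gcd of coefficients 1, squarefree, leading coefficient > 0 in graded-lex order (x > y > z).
3*x*y - 2*y*z + 3*z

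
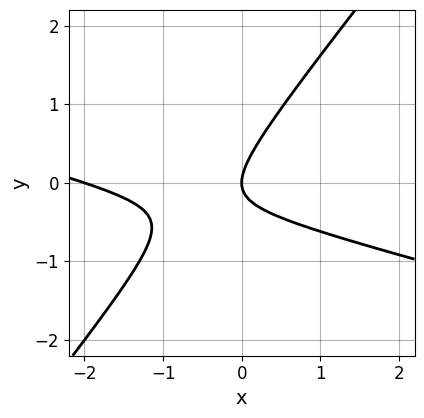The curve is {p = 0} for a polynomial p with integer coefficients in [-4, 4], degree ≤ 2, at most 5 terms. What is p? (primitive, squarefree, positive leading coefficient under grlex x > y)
x^2 + 3*x*y - 3*y^2 + 2*x

1. The degree is 2 — no degree-1 curve has this shape.
2. From the axis intercepts and sections: the x-axis gridline crossings are at x ∈ {-2, 0}; one y-axis crossing is at y = 0.
3. Putting this together gives p.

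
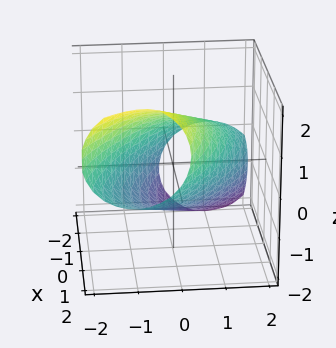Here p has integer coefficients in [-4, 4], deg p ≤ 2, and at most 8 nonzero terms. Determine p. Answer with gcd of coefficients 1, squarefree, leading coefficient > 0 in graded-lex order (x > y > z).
Degree: no degree-1 surface has this shape, so deg p = 2.
The integer polynomial consistent with all of this is the stated p.

x^2 + 2*x*y - 2*x*z + 2*y^2 + 2*z^2 - 3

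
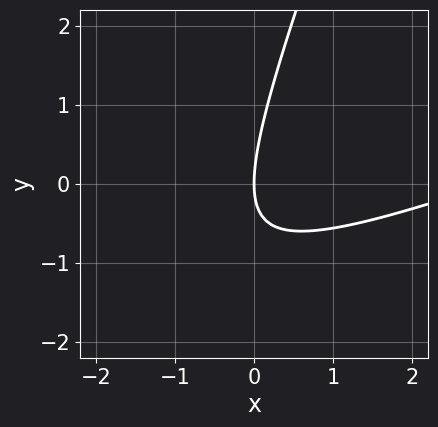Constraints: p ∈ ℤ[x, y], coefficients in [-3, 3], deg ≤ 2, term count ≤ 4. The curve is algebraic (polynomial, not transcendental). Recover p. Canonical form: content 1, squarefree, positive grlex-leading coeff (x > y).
x^2 - 3*x*y + y^2 - 3*x

(a) deg p = 2. The shape is more complex than any degree-1 curve.
(b) From the axis intercepts and sections: it crosses the x-axis at the gridline x = 0; one y-axis crossing is at y = 0.
(c) Together with the visible shape, these determine p as stated.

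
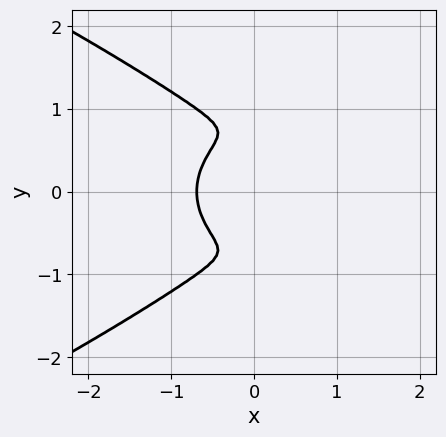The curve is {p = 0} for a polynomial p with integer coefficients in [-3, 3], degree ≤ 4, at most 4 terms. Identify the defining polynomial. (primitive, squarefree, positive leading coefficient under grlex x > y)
First, degree: a generic line meets the curve in up to 4 points, so deg p = 4.
Next, symmetries: the y ↦ −y reflection is a symmetry, so y appears only in even powers.
Next, observable constraints: the curve avoids every integer y-axis point in the box.
Finally, together with the visible shape, these determine p as stated.

3*y^4 + 3*x^3 - 3*y^2 + 1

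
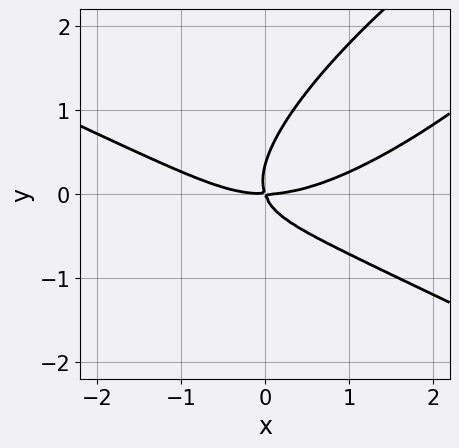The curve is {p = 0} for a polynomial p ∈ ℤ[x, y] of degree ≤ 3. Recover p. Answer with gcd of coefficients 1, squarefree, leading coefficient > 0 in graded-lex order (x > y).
deg p = 3.
Checking where it meets the axes: it crosses the x-axis at the gridline x = 0; it meets the y-axis at y = 0 (among the integer gridlines).
Matching integer coefficients to the picture gives p.

x^3 - 3*x*y^2 + 3*y^3 - 3*x*y - y^2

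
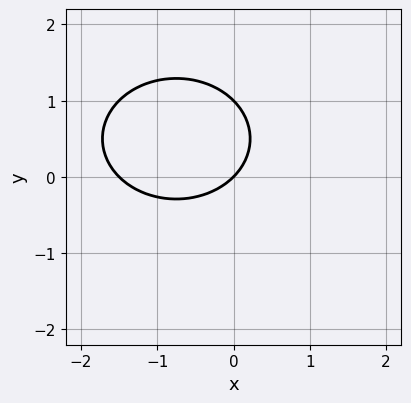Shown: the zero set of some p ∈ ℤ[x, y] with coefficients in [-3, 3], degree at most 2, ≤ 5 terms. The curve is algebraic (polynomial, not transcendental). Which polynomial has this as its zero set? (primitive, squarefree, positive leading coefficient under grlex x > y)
2*x^2 + 3*y^2 + 3*x - 3*y

(a) Degree: the shape is more complex than any degree-1 curve, so deg p = 2.
(b) Observable constraints: the y-axis gridline crossings are at y ∈ {0, 1}; it meets the x-axis at x = 0 (among the integer gridlines).
(c) Together with the visible shape, these determine p as stated.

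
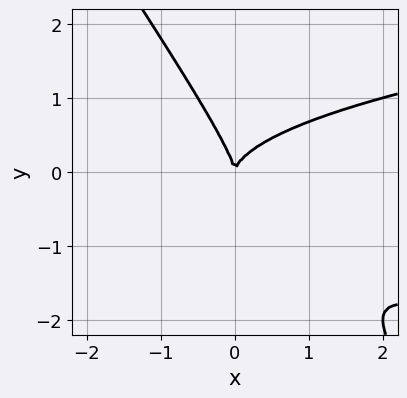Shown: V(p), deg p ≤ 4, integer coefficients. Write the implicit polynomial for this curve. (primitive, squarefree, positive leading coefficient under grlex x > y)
3*x*y^2 + 2*y^3 - 2*x^2

The degree is 3 — a generic line meets the curve in up to 3 points.
From the visible intercepts: it meets the x-axis at x = 0 (among the integer gridlines); it meets the y-axis at y = 0 (among the integer gridlines).
Fitting integer coefficients to these (and the overall shape) gives p.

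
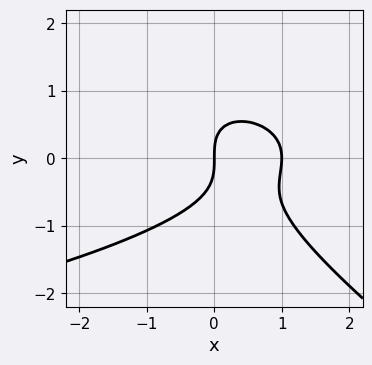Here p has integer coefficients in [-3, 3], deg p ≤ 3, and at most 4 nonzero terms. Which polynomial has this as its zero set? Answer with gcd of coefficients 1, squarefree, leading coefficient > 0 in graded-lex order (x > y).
First, deg p = 3.
Then, observable constraints: the x-axis gridline crossings are at x ∈ {0, 1}; it meets the y-axis at y = 0 (among the integer gridlines).
Finally, together with the visible shape, these determine p as stated.

2*x*y^2 + 3*y^3 + 3*x^2 - 3*x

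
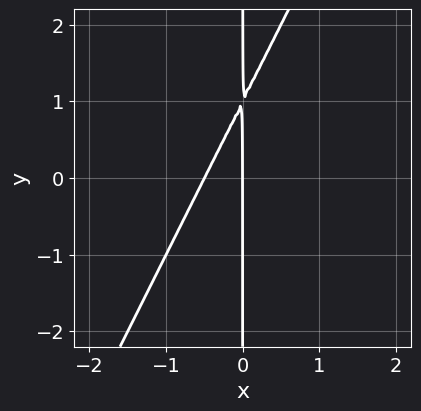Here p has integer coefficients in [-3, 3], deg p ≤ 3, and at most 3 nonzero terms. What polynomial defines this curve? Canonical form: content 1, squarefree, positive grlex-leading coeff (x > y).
2*x^2 - x*y + x

First, the degree is 2 — a generic line meets the curve in up to 2 points.
Next, from the visible intercepts: it crosses the x-axis at the gridline x = 0; every point of the y-axis in the box is on the curve.
Finally, solving for integer coefficients yields p as stated.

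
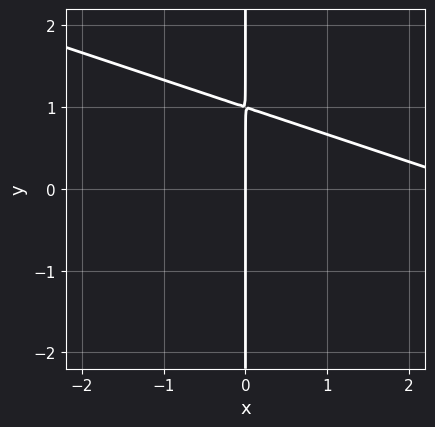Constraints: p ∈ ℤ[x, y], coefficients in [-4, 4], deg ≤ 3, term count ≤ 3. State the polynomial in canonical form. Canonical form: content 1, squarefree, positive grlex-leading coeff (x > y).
1. deg p = 2. No degree-1 curve has this shape.
2. From the axis intercepts and sections: every point of the y-axis in the box is on the curve; one x-axis crossing is at x = 0.
3. These observations pin down the coefficients.

x^2 + 3*x*y - 3*x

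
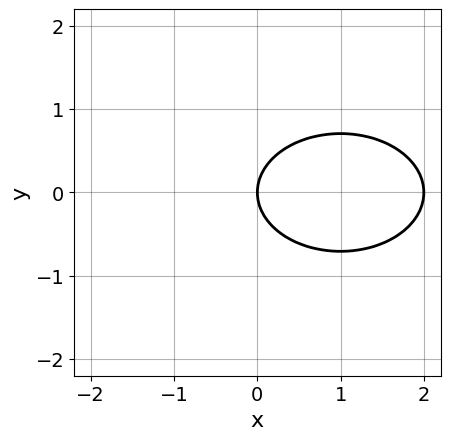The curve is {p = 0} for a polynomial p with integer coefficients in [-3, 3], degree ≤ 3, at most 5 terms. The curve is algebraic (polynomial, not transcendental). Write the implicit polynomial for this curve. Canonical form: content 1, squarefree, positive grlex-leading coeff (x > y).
1. Degree: no degree-1 curve has this shape, so deg p = 2.
2. Symmetries: the y ↦ −y reflection is a symmetry, so y appears only in even powers.
3. Reading off the gridlines: the x-axis gridline crossings are at x ∈ {0, 2}; one y-axis crossing is at y = 0.
4. Solving for integer coefficients yields p as stated.

x^2 + 2*y^2 - 2*x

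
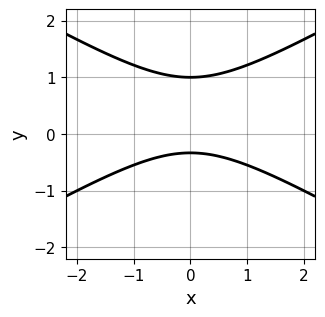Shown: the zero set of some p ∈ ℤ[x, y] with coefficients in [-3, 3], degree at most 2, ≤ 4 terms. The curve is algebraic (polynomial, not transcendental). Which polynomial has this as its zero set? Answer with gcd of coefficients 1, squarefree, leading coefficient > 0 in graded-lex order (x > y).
x^2 - 3*y^2 + 2*y + 1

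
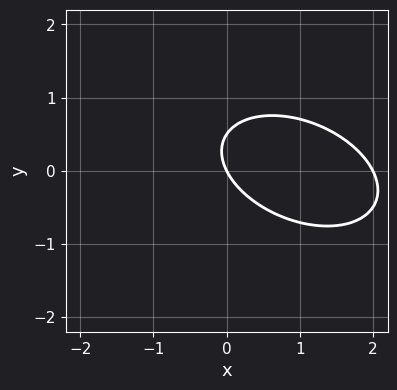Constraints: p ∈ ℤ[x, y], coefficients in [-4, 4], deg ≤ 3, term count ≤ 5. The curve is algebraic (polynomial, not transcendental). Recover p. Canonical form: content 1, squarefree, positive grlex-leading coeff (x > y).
x^2 + x*y + 2*y^2 - 2*x - y

1. The degree is 2 — the shape is more complex than any degree-1 curve.
2. From the axis intercepts and sections: it meets the y-axis at y = 0 (among the integer gridlines); the x-axis gridline crossings are at x ∈ {0, 2}.
3. Fitting integer coefficients to these (and the overall shape) gives p.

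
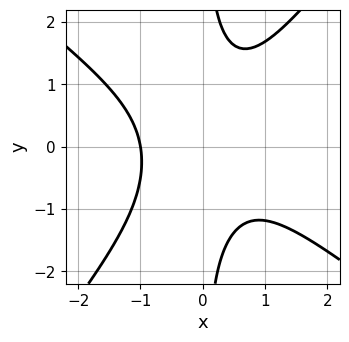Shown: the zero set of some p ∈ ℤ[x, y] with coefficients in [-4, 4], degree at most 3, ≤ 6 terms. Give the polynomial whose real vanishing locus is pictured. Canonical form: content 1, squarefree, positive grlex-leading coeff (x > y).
2*x^3 + x^2*y - 2*x*y^2 + 2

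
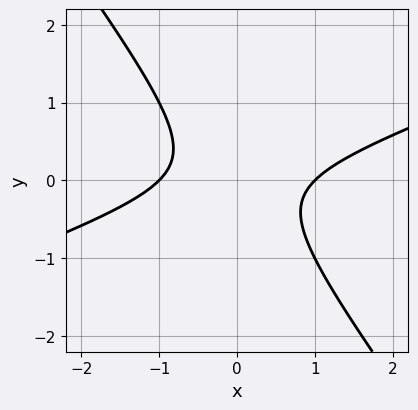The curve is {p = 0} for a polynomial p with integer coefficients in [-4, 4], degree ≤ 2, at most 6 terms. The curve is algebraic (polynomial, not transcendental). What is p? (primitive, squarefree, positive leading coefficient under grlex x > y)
1. deg p = 2.
2. Against the integer gridlines: no y-intercept at any integer in the box; the x-axis gridline crossings are at x ∈ {-1, 1}.
3. Putting this together gives p.

x^2 - 2*x*y - 2*y^2 - 1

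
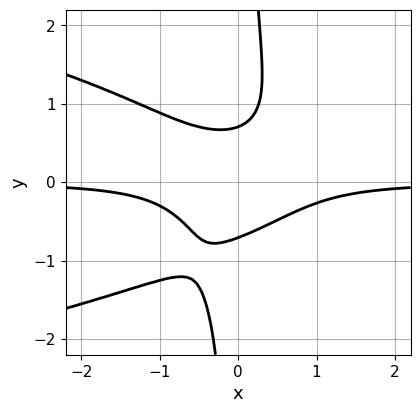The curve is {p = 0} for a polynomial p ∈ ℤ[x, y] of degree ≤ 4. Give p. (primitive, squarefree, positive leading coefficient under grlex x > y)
3*x*y^3 + 3*x^2*y - 2*y^2 + 1

1. deg p = 4. The shape is more complex than any degree-3 curve.
2. From the axis intercepts and sections: it misses every integer gridline on the x-axis.
3. The integer polynomial consistent with all of this is the stated p.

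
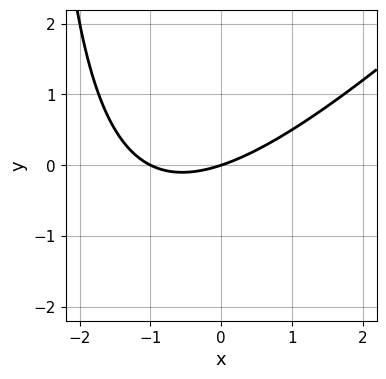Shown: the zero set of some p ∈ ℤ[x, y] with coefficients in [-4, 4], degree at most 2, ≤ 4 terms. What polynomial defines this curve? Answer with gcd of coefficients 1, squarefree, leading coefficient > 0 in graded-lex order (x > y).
x^2 - x*y + x - 3*y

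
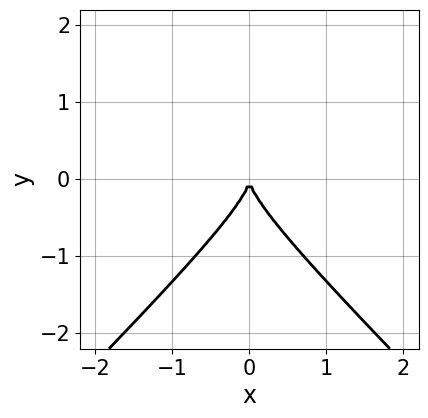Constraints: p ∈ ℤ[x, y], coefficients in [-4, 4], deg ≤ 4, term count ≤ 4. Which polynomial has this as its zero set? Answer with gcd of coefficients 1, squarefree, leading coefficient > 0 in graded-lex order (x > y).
The degree is 3 — a generic line meets the curve in up to 3 points.
Symmetries: the x ↦ −x reflection is a symmetry, so x appears only in even powers.
Against the integer gridlines: one y-axis crossing is at y = 0; one x-axis crossing is at x = 0.
Fitting integer coefficients to these (and the overall shape) gives p.

x^2*y - y^3 - x^2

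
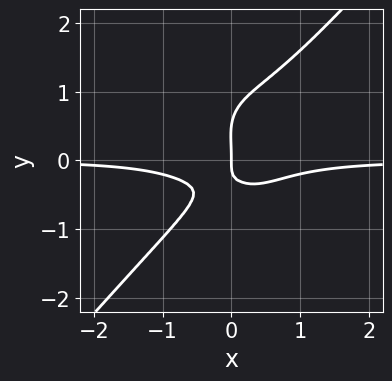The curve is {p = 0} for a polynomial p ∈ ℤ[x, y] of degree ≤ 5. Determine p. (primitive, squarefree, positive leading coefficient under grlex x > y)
3*x^3*y - 2*y^4 + y^3 + 2*x*y + x

1. The degree is 4 — the shape is more complex than any degree-3 curve.
2. From the visible intercepts: it crosses the y-axis at the gridline y = 0; it meets the x-axis at x = 0 (among the integer gridlines).
3. Fitting integer coefficients to these (and the overall shape) gives p.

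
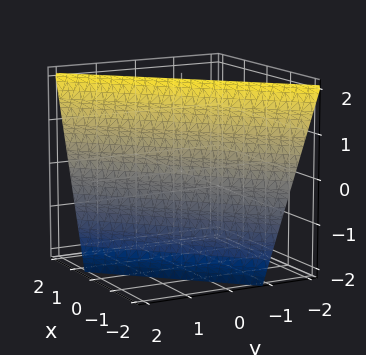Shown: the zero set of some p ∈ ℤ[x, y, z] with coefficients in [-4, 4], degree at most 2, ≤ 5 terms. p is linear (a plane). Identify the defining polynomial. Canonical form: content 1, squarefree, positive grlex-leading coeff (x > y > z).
First, deg p = 1. The surface is flat (a plane).
Then, observable constraints: it crosses the z-axis at the gridline z = 2.
Finally, matching integer coefficients to the picture gives p.

3*x - 3*y - z + 2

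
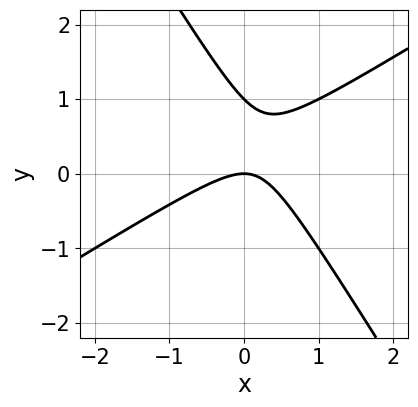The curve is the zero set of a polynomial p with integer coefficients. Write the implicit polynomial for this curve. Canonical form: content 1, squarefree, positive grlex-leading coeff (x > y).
1. Degree: the shape is more complex than any degree-1 curve, so deg p = 2.
2. Against the integer gridlines: it meets the x-axis at x = 0 (among the integer gridlines); the y-axis gridline crossings are at y ∈ {0, 1}.
3. Matching integer coefficients to the picture gives p.

x^2 - x*y - y^2 + y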